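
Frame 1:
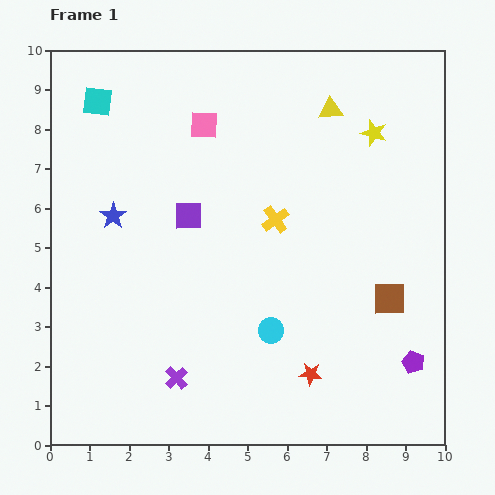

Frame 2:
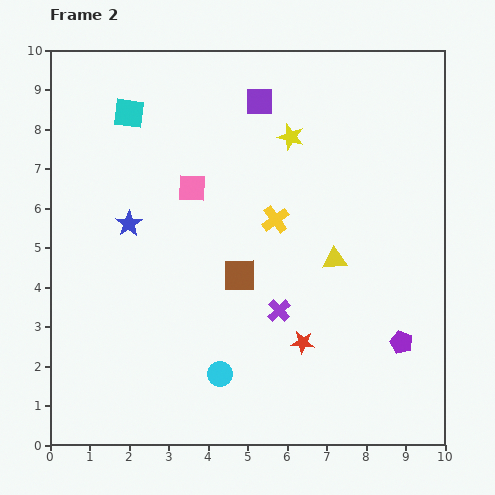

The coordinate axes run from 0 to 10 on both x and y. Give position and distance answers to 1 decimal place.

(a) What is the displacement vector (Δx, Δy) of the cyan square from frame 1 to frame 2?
(0.8, -0.3)

The cyan square was at (1.2, 8.7) in frame 1 and (2.0, 8.4) in frame 2.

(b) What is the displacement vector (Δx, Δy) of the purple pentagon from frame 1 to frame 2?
(-0.3, 0.5)

The purple pentagon was at (9.2, 2.1) in frame 1 and (8.9, 2.6) in frame 2.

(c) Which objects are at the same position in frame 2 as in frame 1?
the yellow cross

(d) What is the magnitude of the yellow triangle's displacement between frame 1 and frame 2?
3.8

The yellow triangle moved from (7.1, 8.5) to (7.2, 4.7), a distance of √(0.1² + 3.8²) ≈ 3.8.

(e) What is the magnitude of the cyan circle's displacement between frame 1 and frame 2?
1.7

The cyan circle moved from (5.6, 2.9) to (4.3, 1.8), a distance of √(1.3² + 1.1²) ≈ 1.7.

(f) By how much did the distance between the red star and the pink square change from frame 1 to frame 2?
-2.1

Distance in frame 1: 6.9. Distance in frame 2: 4.8.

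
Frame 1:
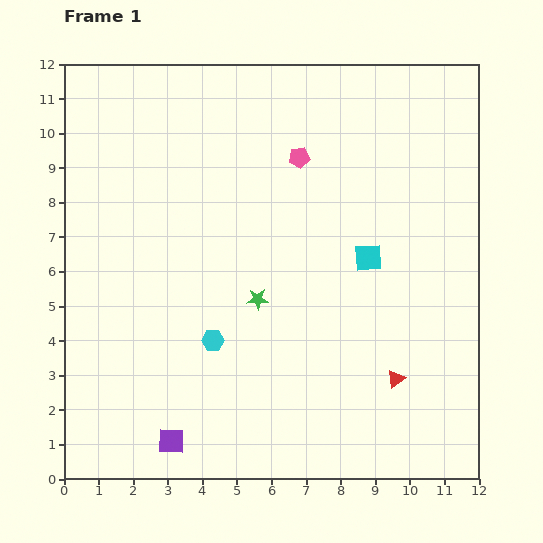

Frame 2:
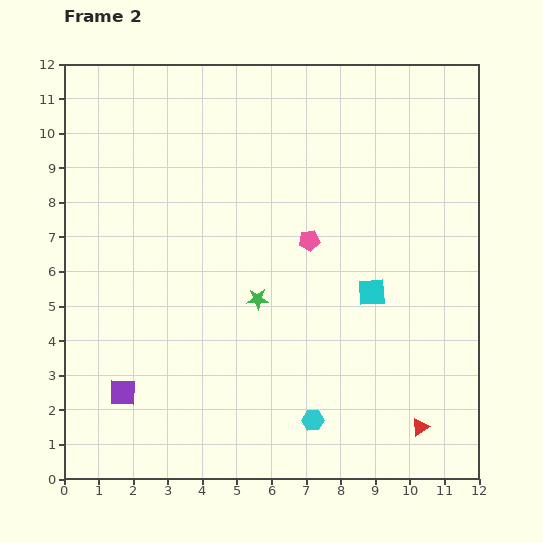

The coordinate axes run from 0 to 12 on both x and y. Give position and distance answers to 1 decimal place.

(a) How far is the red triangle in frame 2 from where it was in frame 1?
1.6

The red triangle moved from (9.6, 2.9) to (10.3, 1.5), a distance of √(0.7² + 1.4²) ≈ 1.6.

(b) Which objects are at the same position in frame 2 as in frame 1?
the green star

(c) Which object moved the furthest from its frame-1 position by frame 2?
the cyan hexagon

(moved 3.7; next 2.4)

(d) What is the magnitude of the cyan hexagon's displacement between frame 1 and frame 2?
3.7

The cyan hexagon moved from (4.3, 4.0) to (7.2, 1.7), a distance of √(2.9² + 2.3²) ≈ 3.7.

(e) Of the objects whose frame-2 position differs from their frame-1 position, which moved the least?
the cyan square

(moved 1.0)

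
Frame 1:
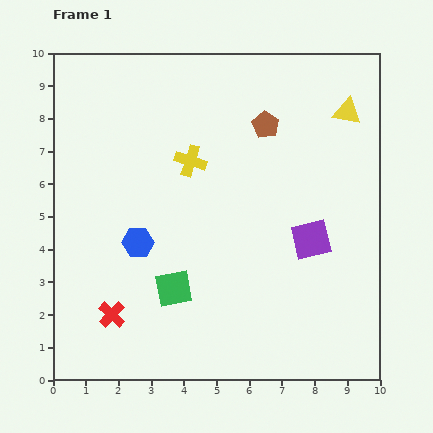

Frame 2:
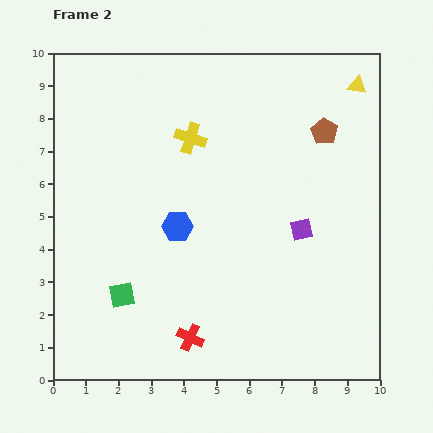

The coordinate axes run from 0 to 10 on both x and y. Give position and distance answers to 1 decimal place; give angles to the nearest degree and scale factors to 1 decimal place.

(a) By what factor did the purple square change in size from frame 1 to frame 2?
0.6×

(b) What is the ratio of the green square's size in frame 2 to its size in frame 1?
0.7×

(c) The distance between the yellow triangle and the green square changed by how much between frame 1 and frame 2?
+2.0

Distance in frame 1: 7.6. Distance in frame 2: 9.6.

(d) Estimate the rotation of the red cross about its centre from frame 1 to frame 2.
19° counter-clockwise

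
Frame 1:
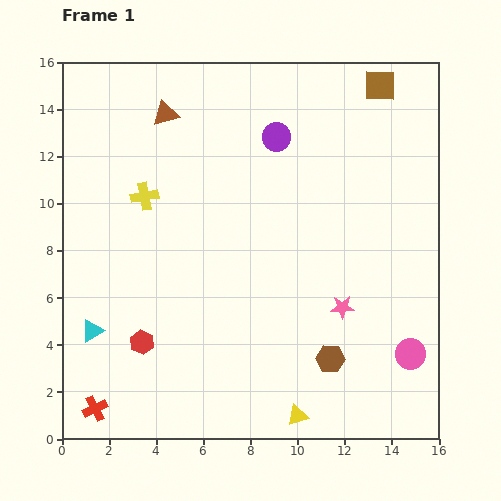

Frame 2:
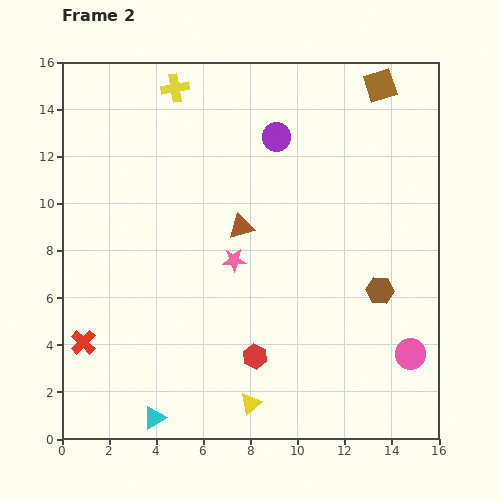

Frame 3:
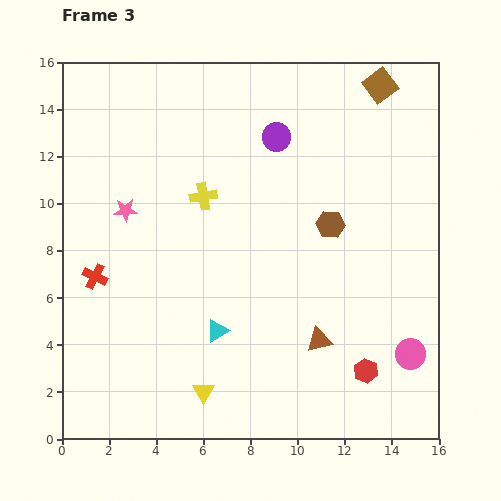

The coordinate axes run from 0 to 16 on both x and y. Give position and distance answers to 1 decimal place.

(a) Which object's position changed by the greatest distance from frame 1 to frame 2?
the brown triangle

(moved 5.8; next 5.0)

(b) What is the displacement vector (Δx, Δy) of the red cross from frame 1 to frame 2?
(-0.5, 2.8)

The red cross was at (1.4, 1.3) in frame 1 and (0.9, 4.1) in frame 2.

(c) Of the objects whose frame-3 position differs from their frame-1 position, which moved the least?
the yellow cross

(moved 2.5)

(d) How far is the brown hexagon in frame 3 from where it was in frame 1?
5.7

The brown hexagon moved from (11.4, 3.4) to (11.4, 9.1), a distance of √(0.0² + 5.7²) ≈ 5.7.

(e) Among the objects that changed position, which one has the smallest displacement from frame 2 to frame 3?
the yellow triangle

(moved 2.1)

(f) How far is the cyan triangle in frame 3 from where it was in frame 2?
4.6

The cyan triangle moved from (3.9, 0.9) to (6.6, 4.6), a distance of √(2.7² + 3.7²) ≈ 4.6.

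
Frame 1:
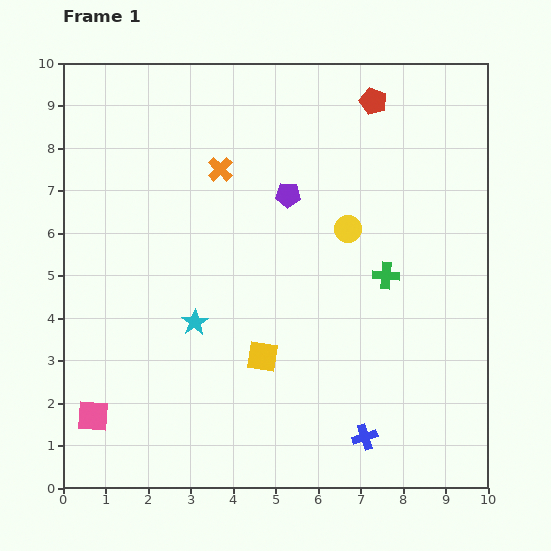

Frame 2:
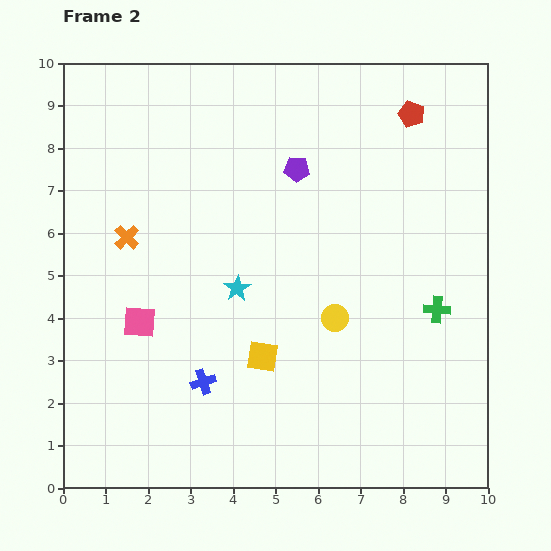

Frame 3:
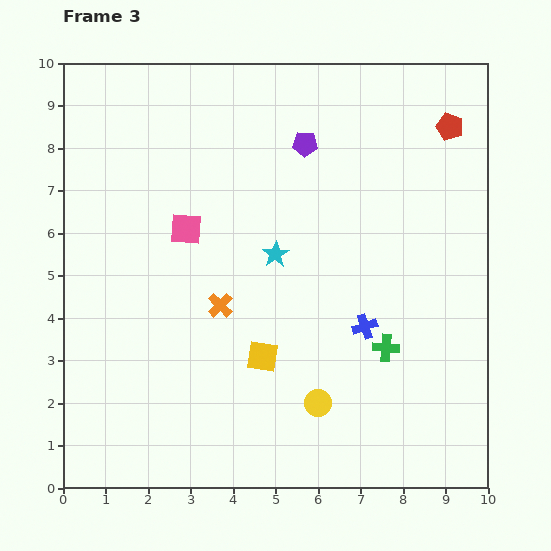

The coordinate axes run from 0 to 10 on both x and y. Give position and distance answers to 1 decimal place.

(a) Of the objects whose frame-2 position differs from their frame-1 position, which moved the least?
the purple pentagon

(moved 0.6)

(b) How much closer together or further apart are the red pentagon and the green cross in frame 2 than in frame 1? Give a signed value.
+0.5

Distance in frame 1: 4.1. Distance in frame 2: 4.6.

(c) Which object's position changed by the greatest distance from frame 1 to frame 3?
the pink square

(moved 4.9; next 4.2)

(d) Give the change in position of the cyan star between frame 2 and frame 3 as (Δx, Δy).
(0.9, 0.8)

The cyan star was at (4.1, 4.7) in frame 2 and (5.0, 5.5) in frame 3.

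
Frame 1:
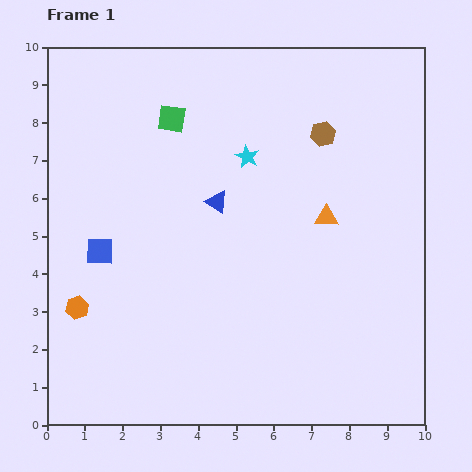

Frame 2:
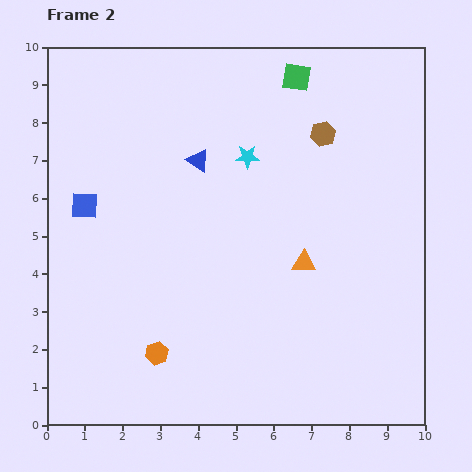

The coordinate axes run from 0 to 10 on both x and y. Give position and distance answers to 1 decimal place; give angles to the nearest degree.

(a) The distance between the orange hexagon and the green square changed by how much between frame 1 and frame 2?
+2.6

Distance in frame 1: 5.6. Distance in frame 2: 8.2.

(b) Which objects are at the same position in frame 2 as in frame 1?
the brown hexagon, the cyan star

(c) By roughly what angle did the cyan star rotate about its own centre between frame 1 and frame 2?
29° counter-clockwise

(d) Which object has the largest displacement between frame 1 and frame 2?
the green square

(moved 3.5; next 2.4)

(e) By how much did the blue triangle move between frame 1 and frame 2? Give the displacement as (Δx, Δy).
(-0.5, 1.1)

The blue triangle was at (4.5, 5.9) in frame 1 and (4.0, 7.0) in frame 2.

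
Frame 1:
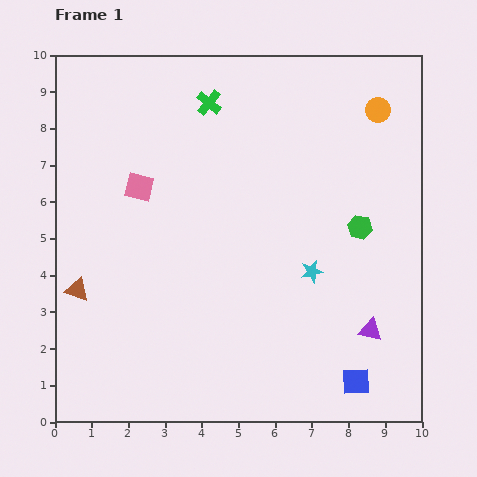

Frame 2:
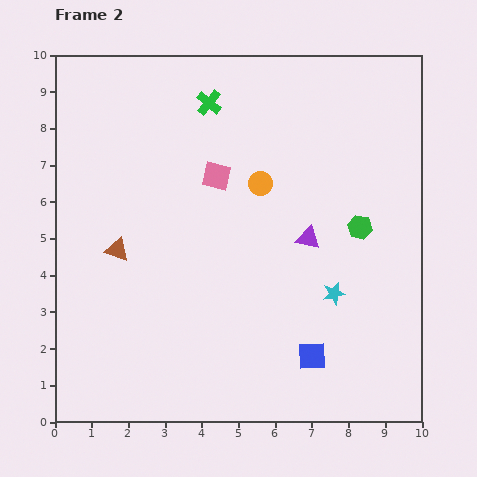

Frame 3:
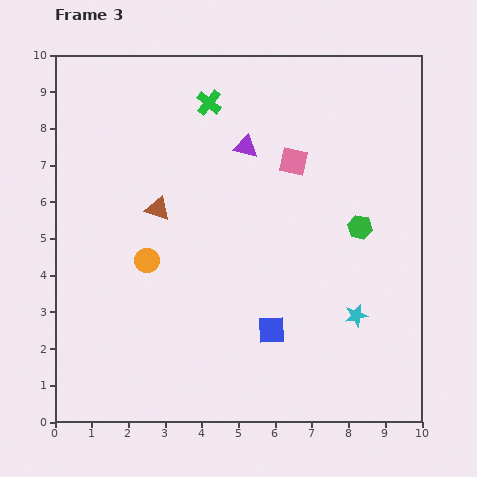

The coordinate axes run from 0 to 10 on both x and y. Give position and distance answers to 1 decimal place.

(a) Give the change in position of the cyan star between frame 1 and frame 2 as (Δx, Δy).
(0.6, -0.6)

The cyan star was at (7.0, 4.1) in frame 1 and (7.6, 3.5) in frame 2.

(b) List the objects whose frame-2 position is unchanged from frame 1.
the green hexagon, the green cross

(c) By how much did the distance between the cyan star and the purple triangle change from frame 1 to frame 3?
+3.2

Distance in frame 1: 2.3. Distance in frame 3: 5.5.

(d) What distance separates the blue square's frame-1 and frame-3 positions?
2.7

The blue square moved from (8.2, 1.1) to (5.9, 2.5), a distance of √(2.3² + 1.4²) ≈ 2.7.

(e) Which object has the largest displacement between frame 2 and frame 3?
the orange circle

(moved 3.7; next 3.0)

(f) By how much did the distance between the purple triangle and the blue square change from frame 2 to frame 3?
+1.8

Distance in frame 2: 3.2. Distance in frame 3: 5.0.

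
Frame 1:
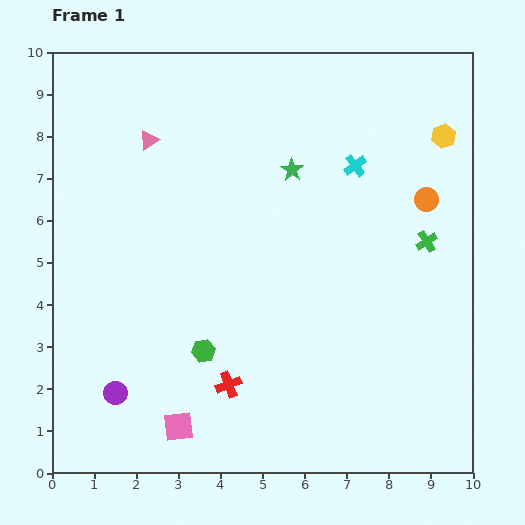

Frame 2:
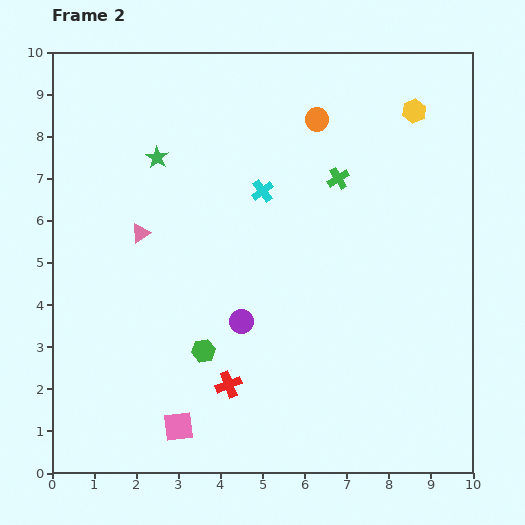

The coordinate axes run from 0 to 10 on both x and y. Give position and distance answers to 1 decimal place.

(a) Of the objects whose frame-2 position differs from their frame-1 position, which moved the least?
the yellow hexagon

(moved 0.9)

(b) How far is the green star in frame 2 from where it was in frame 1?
3.2

The green star moved from (5.7, 7.2) to (2.5, 7.5), a distance of √(3.2² + 0.3²) ≈ 3.2.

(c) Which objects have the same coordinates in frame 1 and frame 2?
the green hexagon, the pink square, the red cross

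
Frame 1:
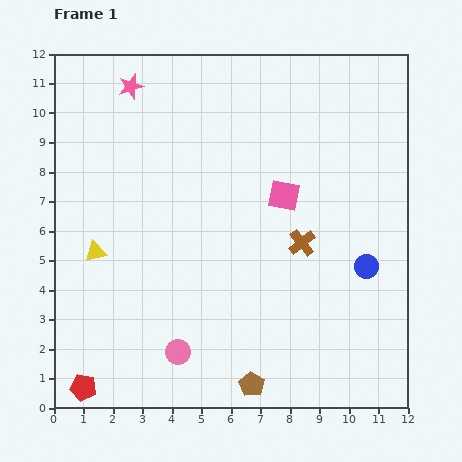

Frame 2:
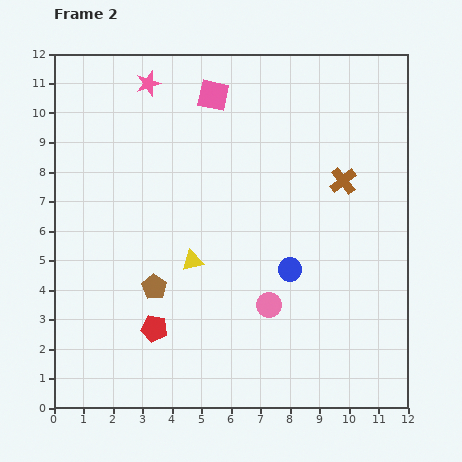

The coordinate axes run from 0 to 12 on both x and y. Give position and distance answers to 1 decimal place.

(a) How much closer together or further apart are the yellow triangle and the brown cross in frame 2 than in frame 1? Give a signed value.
-1.2

Distance in frame 1: 7.0. Distance in frame 2: 5.8.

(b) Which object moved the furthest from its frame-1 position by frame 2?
the brown pentagon

(moved 4.7; next 4.2)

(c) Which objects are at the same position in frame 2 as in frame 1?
none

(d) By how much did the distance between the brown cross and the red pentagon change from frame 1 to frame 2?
-0.8

Distance in frame 1: 8.9. Distance in frame 2: 8.1.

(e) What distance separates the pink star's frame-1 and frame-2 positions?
0.6

The pink star moved from (2.6, 10.9) to (3.2, 11.0), a distance of √(0.6² + 0.1²) ≈ 0.6.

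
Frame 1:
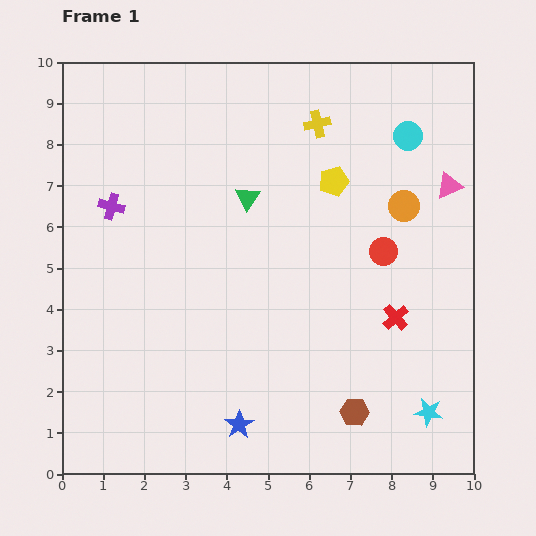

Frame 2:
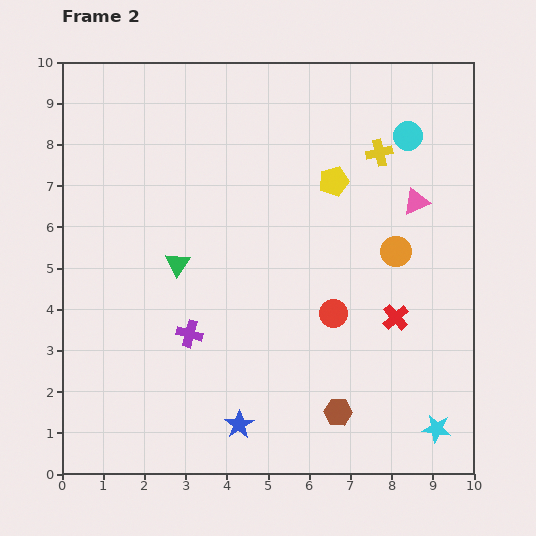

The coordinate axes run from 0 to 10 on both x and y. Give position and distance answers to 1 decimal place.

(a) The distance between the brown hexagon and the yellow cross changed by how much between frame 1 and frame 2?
-0.7

Distance in frame 1: 7.1. Distance in frame 2: 6.4.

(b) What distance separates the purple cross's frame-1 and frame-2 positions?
3.6

The purple cross moved from (1.2, 6.5) to (3.1, 3.4), a distance of √(1.9² + 3.1²) ≈ 3.6.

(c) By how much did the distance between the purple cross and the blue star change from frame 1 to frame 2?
-3.6

Distance in frame 1: 6.1. Distance in frame 2: 2.5.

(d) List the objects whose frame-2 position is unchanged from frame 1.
the yellow pentagon, the red cross, the blue star, the cyan circle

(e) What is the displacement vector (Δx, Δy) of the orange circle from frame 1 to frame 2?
(-0.2, -1.1)

The orange circle was at (8.3, 6.5) in frame 1 and (8.1, 5.4) in frame 2.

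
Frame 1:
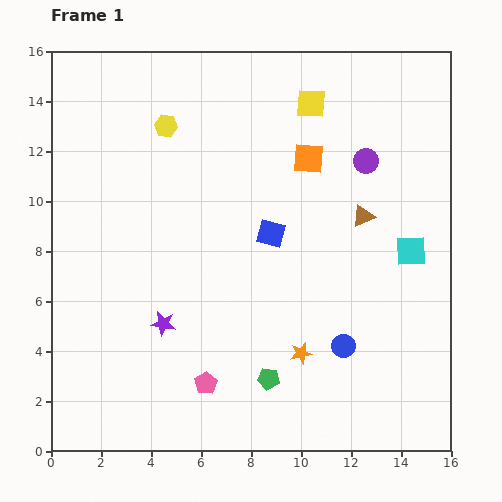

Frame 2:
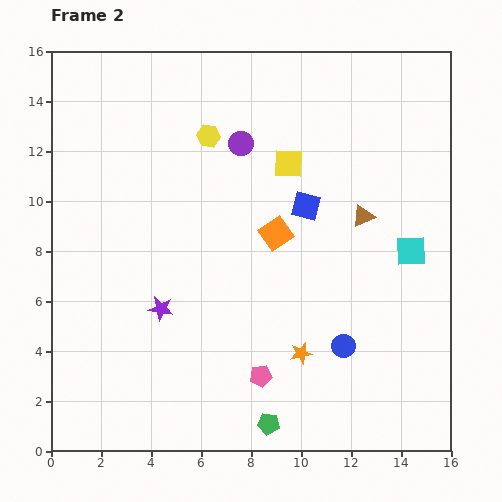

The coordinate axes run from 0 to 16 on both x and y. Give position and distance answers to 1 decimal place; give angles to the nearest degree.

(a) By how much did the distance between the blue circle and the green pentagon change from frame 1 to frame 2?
+1.0

Distance in frame 1: 3.3. Distance in frame 2: 4.3.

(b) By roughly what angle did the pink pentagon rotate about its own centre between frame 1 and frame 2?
23° clockwise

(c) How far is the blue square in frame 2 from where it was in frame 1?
1.8

The blue square moved from (8.8, 8.7) to (10.2, 9.8), a distance of √(1.4² + 1.1²) ≈ 1.8.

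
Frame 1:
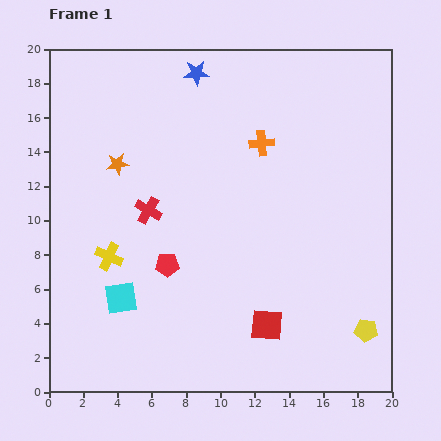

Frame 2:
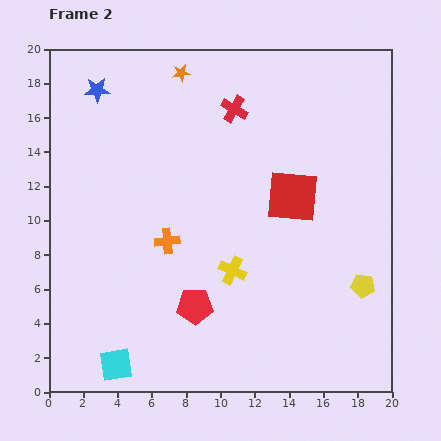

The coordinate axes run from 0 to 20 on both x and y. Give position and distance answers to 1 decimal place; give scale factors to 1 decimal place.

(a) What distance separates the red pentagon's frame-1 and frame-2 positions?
2.9

The red pentagon moved from (6.9, 7.4) to (8.5, 5.0), a distance of √(1.6² + 2.4²) ≈ 2.9.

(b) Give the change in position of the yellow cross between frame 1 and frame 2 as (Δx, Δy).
(7.2, -0.8)

The yellow cross was at (3.5, 7.9) in frame 1 and (10.7, 7.1) in frame 2.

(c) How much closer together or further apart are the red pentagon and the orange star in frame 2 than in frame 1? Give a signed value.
+7.0

Distance in frame 1: 6.6. Distance in frame 2: 13.6.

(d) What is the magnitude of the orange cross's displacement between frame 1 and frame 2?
7.9

The orange cross moved from (12.4, 14.5) to (6.9, 8.8), a distance of √(5.5² + 5.7²) ≈ 7.9.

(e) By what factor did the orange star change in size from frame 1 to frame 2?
0.8×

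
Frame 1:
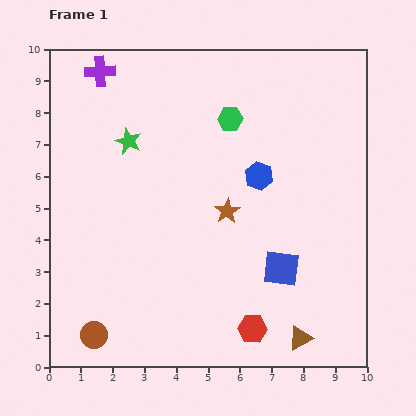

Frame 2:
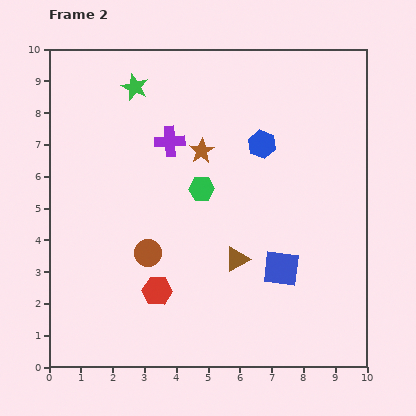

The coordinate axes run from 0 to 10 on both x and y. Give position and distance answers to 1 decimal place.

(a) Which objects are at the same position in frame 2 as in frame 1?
the blue square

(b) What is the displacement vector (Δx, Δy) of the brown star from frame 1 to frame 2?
(-0.8, 1.9)

The brown star was at (5.6, 4.9) in frame 1 and (4.8, 6.8) in frame 2.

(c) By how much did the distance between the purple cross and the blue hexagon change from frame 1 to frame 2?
-3.1

Distance in frame 1: 6.0. Distance in frame 2: 2.9.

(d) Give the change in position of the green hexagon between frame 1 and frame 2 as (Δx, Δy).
(-0.9, -2.2)

The green hexagon was at (5.7, 7.8) in frame 1 and (4.8, 5.6) in frame 2.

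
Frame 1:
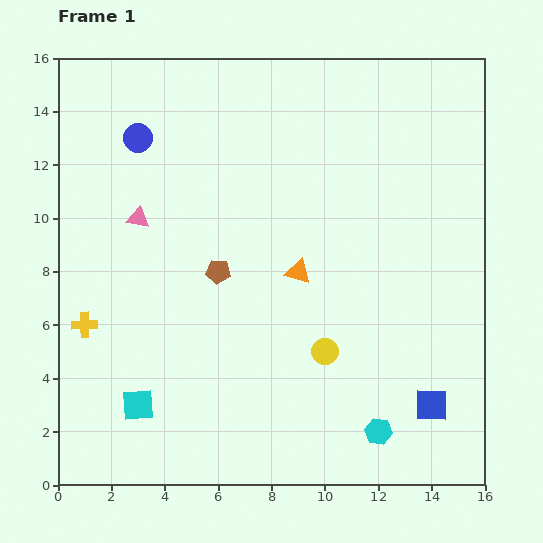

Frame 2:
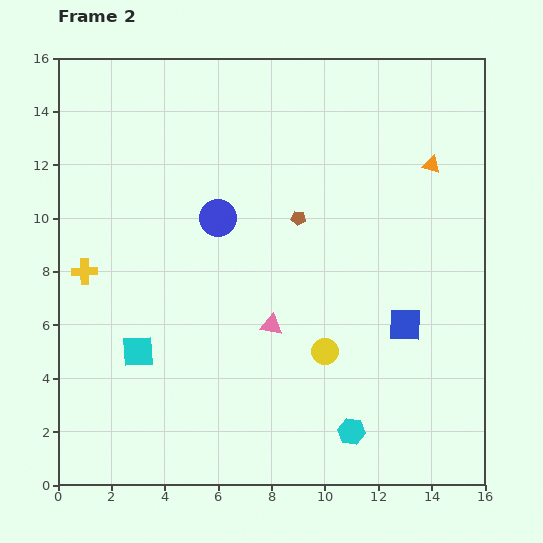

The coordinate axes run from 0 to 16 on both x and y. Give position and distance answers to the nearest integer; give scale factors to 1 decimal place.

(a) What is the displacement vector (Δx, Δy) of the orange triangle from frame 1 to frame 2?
(5, 4)

The orange triangle was at (9, 8) in frame 1 and (14, 12) in frame 2.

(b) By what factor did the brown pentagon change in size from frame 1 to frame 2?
0.6×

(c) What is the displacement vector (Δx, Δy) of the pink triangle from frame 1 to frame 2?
(5, -4)

The pink triangle was at (3, 10) in frame 1 and (8, 6) in frame 2.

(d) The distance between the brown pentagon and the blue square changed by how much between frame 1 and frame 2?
-3

Distance in frame 1: 9. Distance in frame 2: 6.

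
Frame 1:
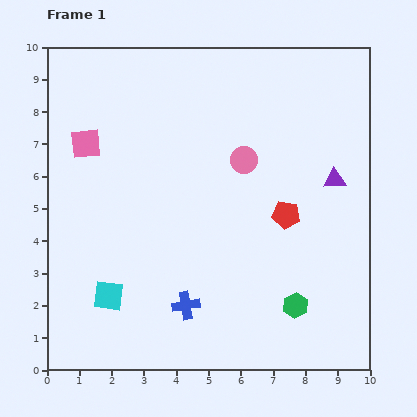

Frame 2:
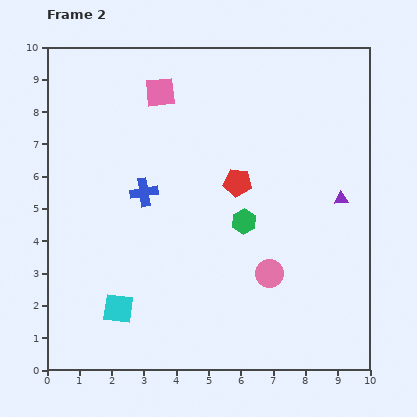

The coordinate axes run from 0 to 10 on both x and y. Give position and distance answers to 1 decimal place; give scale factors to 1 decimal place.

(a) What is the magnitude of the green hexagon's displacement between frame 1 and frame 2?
3.1

The green hexagon moved from (7.7, 2.0) to (6.1, 4.6), a distance of √(1.6² + 2.6²) ≈ 3.1.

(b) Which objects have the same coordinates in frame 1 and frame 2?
none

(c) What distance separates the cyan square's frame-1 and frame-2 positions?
0.5

The cyan square moved from (1.9, 2.3) to (2.2, 1.9), a distance of √(0.3² + 0.4²) ≈ 0.5.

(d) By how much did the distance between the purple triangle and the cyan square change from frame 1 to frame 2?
-0.2

Distance in frame 1: 7.9. Distance in frame 2: 7.7.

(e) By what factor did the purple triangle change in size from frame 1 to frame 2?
0.6×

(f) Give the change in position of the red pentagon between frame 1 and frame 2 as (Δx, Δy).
(-1.5, 1.0)

The red pentagon was at (7.4, 4.8) in frame 1 and (5.9, 5.8) in frame 2.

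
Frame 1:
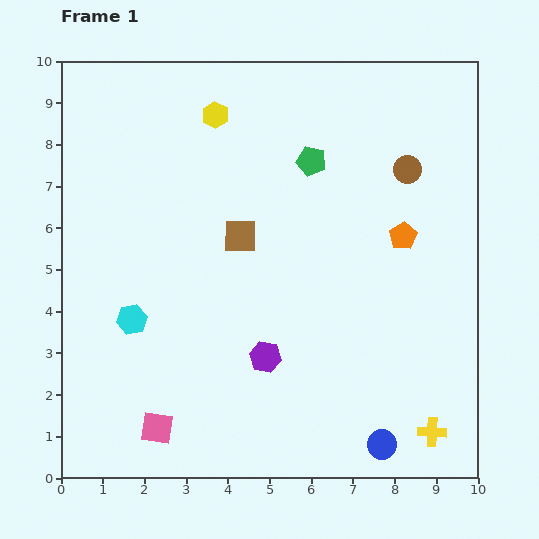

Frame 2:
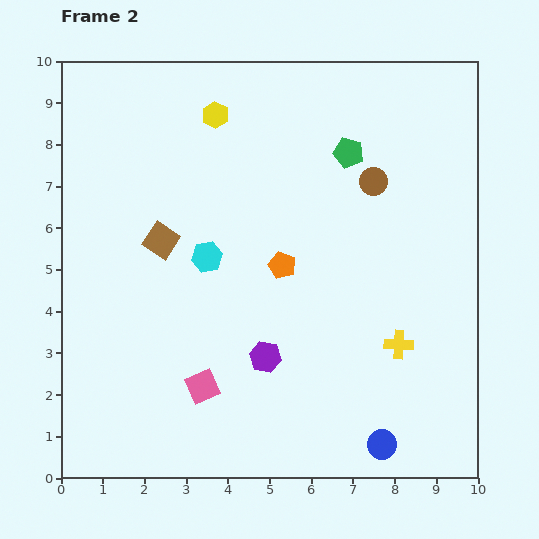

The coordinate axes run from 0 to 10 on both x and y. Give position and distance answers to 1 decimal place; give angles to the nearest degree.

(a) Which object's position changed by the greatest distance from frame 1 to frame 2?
the orange pentagon

(moved 3.0; next 2.3)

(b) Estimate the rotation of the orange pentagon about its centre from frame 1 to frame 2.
19° counter-clockwise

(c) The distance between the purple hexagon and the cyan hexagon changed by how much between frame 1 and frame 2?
-0.5

Distance in frame 1: 3.3. Distance in frame 2: 2.8.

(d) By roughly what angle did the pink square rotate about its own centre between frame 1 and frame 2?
30° counter-clockwise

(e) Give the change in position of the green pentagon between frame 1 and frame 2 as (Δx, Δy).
(0.9, 0.2)

The green pentagon was at (6.0, 7.6) in frame 1 and (6.9, 7.8) in frame 2.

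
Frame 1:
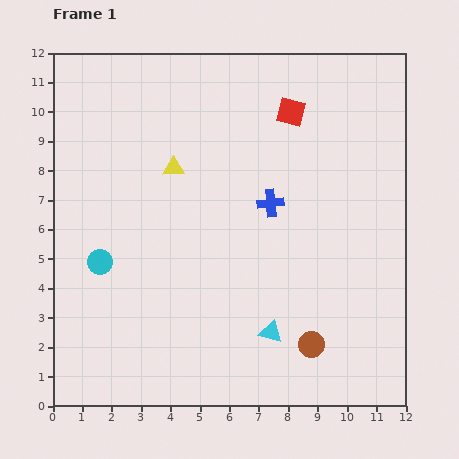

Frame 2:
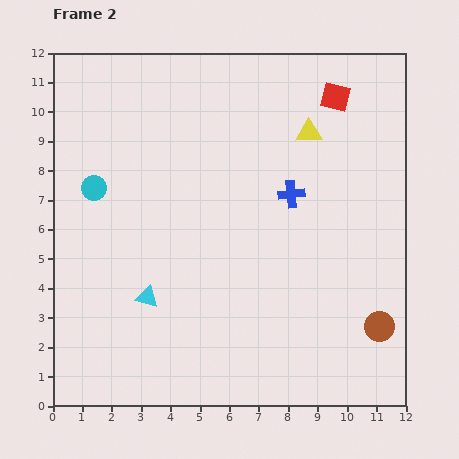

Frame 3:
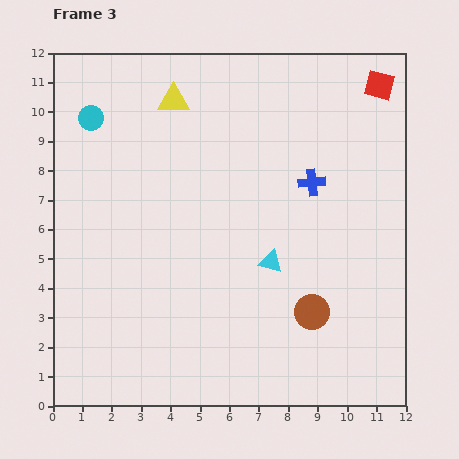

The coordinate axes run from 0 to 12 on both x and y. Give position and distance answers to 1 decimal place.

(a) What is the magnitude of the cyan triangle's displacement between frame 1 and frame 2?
4.4

The cyan triangle moved from (7.4, 2.5) to (3.2, 3.7), a distance of √(4.2² + 1.2²) ≈ 4.4.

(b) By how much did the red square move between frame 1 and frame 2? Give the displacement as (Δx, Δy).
(1.5, 0.5)

The red square was at (8.1, 10.0) in frame 1 and (9.6, 10.5) in frame 2.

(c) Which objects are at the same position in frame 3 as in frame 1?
none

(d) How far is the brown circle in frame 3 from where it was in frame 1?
1.1

The brown circle moved from (8.8, 2.1) to (8.8, 3.2), a distance of √(0.0² + 1.1²) ≈ 1.1.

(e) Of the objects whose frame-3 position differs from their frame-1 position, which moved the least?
the brown circle

(moved 1.1)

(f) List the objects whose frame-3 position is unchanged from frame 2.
none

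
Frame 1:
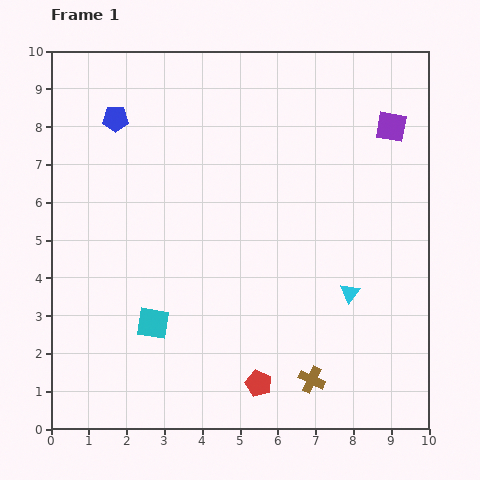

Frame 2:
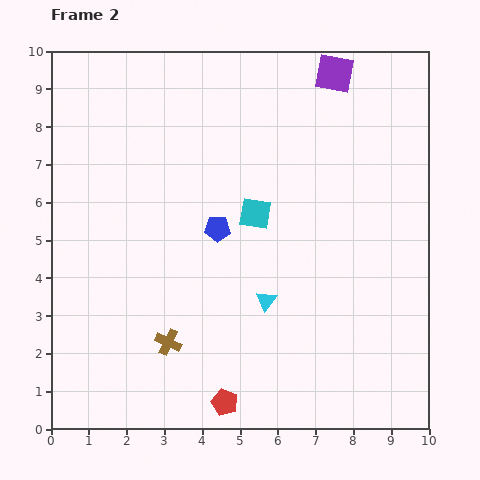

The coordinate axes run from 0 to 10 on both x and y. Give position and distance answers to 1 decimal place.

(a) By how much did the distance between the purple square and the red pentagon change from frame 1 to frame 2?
+1.6

Distance in frame 1: 7.6. Distance in frame 2: 9.2.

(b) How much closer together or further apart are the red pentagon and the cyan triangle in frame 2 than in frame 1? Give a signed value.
-0.5

Distance in frame 1: 3.4. Distance in frame 2: 2.9.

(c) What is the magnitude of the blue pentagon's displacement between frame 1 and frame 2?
4.0

The blue pentagon moved from (1.7, 8.2) to (4.4, 5.3), a distance of √(2.7² + 2.9²) ≈ 4.0.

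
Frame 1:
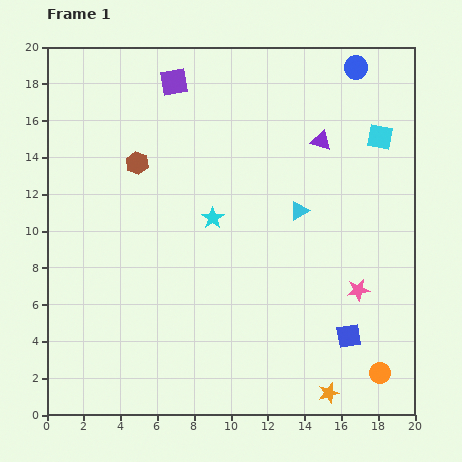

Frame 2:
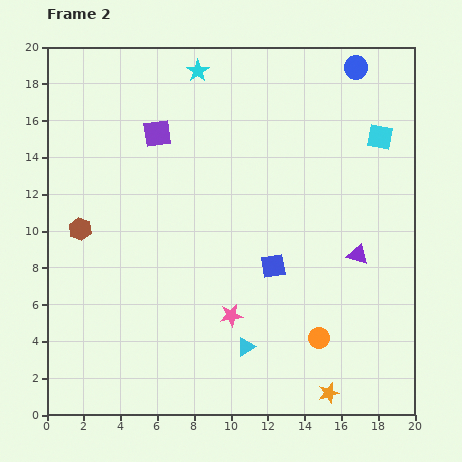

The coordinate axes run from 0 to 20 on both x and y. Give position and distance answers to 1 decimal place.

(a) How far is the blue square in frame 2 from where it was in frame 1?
5.6

The blue square moved from (16.4, 4.3) to (12.3, 8.1), a distance of √(4.1² + 3.8²) ≈ 5.6.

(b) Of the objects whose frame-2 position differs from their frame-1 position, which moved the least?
the purple square

(moved 2.9)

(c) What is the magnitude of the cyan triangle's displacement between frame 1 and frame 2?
7.9

The cyan triangle moved from (13.7, 11.1) to (10.8, 3.7), a distance of √(2.9² + 7.4²) ≈ 7.9.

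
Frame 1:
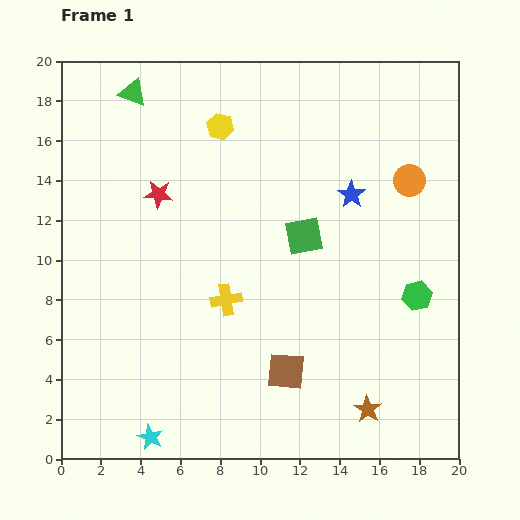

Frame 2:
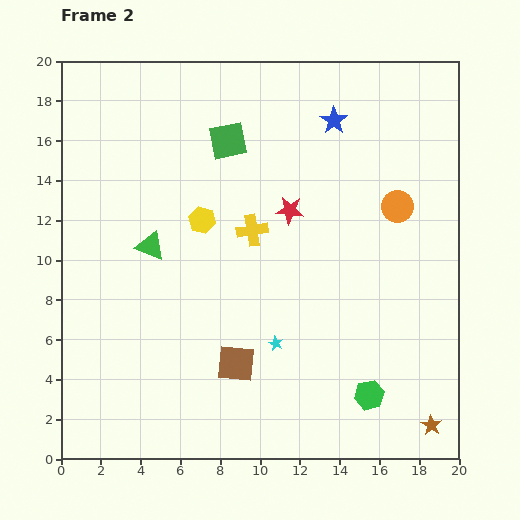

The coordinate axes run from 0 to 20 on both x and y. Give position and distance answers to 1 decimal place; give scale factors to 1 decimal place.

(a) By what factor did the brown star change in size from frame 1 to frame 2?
0.8×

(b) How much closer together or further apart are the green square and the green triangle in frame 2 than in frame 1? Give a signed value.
-4.6

Distance in frame 1: 11.2. Distance in frame 2: 6.6.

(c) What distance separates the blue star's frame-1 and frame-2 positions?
3.8

The blue star moved from (14.6, 13.3) to (13.7, 17.0), a distance of √(0.9² + 3.7²) ≈ 3.8.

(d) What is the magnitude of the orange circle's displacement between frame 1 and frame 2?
1.4

The orange circle moved from (17.5, 14.0) to (16.9, 12.7), a distance of √(0.6² + 1.3²) ≈ 1.4.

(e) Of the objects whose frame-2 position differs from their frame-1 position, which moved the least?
the orange circle

(moved 1.4)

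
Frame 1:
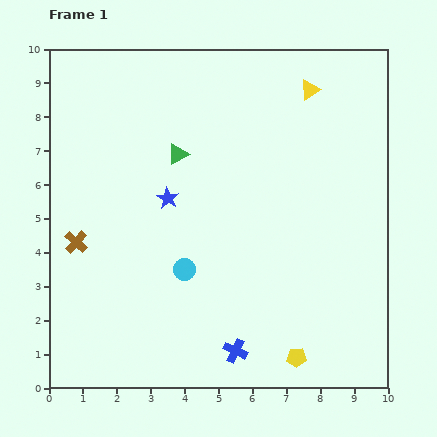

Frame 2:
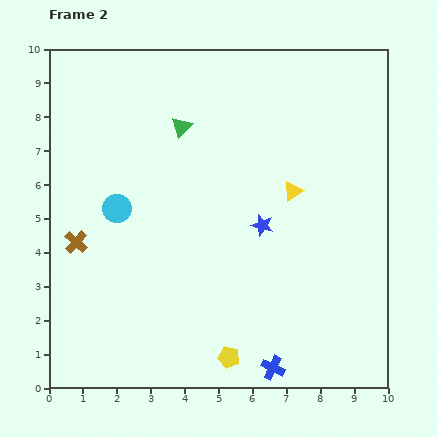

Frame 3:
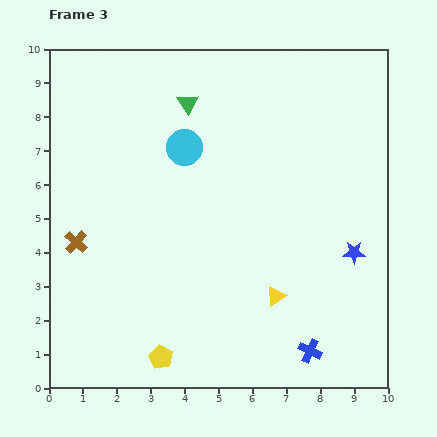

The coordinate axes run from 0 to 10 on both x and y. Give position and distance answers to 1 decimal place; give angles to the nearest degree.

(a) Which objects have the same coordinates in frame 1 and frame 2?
the brown cross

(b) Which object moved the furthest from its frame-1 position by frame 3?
the yellow triangle

(moved 6.2; next 5.7)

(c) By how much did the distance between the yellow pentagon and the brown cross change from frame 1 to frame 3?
-3.1

Distance in frame 1: 7.3. Distance in frame 3: 4.2.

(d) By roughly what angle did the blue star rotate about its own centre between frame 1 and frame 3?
31° counter-clockwise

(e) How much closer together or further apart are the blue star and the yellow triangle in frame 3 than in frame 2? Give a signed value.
+1.3

Distance in frame 2: 1.3. Distance in frame 3: 2.6.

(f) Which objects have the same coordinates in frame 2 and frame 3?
the brown cross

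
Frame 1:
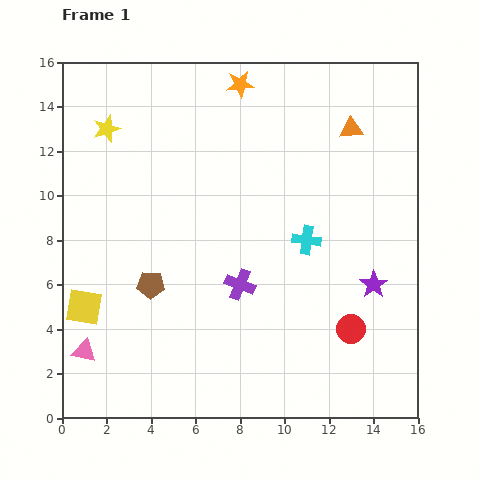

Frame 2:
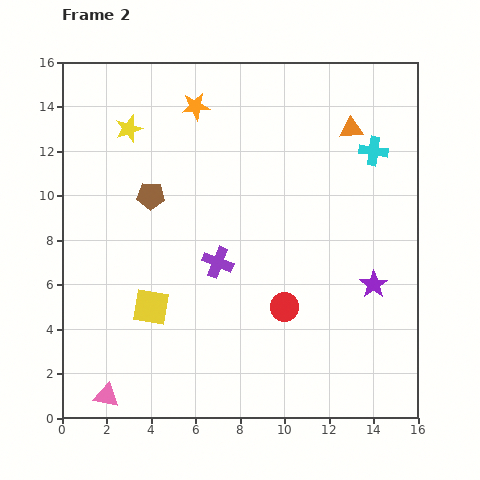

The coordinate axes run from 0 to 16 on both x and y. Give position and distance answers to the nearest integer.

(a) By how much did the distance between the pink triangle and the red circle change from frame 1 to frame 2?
-3

Distance in frame 1: 12. Distance in frame 2: 9.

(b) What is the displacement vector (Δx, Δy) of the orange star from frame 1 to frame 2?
(-2, -1)

The orange star was at (8, 15) in frame 1 and (6, 14) in frame 2.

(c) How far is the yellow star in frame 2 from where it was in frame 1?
1

The yellow star moved from (2, 13) to (3, 13), a distance of √(1² + 0²) ≈ 1.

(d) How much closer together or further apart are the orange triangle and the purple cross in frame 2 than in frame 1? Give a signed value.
-1

Distance in frame 1: 9. Distance in frame 2: 8.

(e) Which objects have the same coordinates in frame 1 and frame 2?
the orange triangle, the purple star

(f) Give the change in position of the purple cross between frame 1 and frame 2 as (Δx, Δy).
(-1, 1)

The purple cross was at (8, 6) in frame 1 and (7, 7) in frame 2.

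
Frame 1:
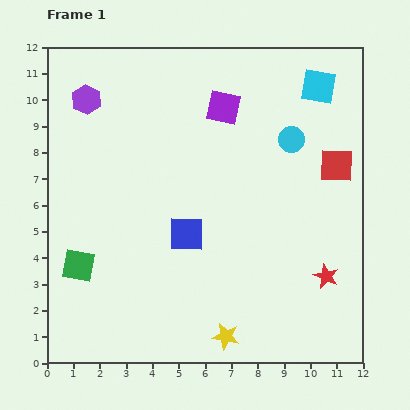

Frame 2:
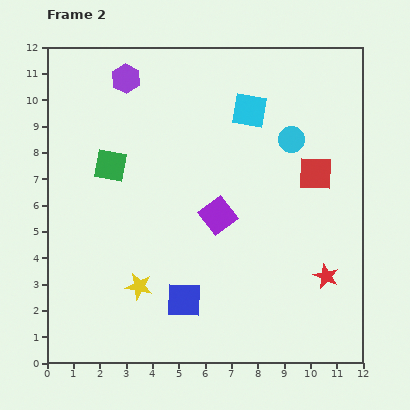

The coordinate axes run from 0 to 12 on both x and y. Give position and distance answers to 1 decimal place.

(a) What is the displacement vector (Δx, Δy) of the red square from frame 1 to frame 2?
(-0.8, -0.3)

The red square was at (11.0, 7.5) in frame 1 and (10.2, 7.2) in frame 2.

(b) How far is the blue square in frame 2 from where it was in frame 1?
2.5

The blue square moved from (5.3, 4.9) to (5.2, 2.4), a distance of √(0.1² + 2.5²) ≈ 2.5.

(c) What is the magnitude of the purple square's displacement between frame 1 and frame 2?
4.1

The purple square moved from (6.7, 9.7) to (6.5, 5.6), a distance of √(0.2² + 4.1²) ≈ 4.1.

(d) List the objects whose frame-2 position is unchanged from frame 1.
the red star, the cyan circle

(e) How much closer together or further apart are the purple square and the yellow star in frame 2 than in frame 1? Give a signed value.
-4.7

Distance in frame 1: 8.7. Distance in frame 2: 4.0.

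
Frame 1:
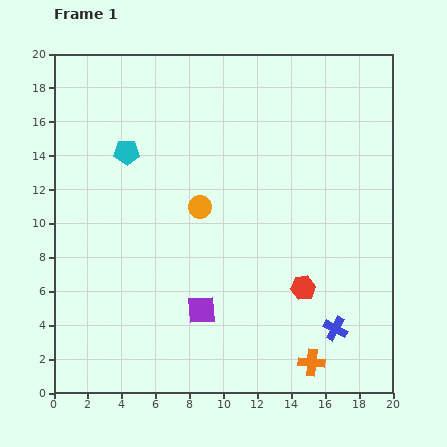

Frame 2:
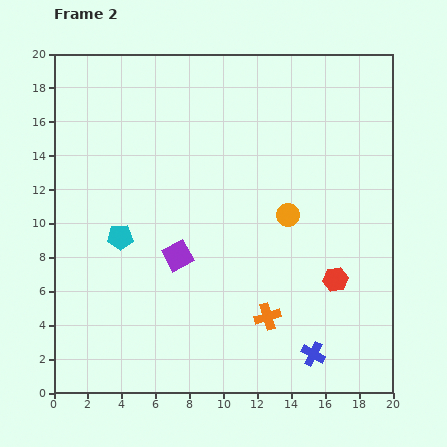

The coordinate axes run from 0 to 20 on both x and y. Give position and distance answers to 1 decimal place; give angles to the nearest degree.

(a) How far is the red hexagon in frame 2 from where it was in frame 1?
2.0

The red hexagon moved from (14.7, 6.2) to (16.6, 6.7), a distance of √(1.9² + 0.5²) ≈ 2.0.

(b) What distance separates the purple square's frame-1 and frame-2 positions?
3.5

The purple square moved from (8.7, 4.9) to (7.3, 8.1), a distance of √(1.4² + 3.2²) ≈ 3.5.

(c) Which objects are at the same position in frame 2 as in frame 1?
none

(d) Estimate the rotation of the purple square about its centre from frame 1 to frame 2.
25° counter-clockwise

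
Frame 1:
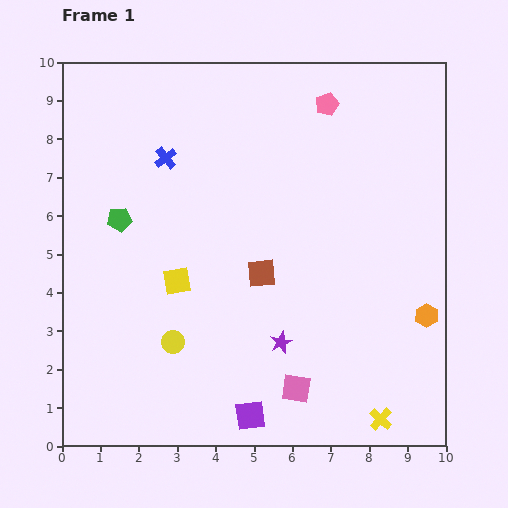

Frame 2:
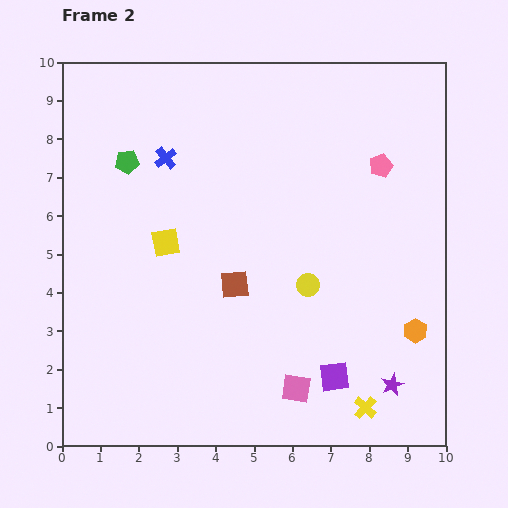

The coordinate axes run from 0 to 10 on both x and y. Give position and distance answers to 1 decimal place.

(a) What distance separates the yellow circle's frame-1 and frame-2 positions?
3.8

The yellow circle moved from (2.9, 2.7) to (6.4, 4.2), a distance of √(3.5² + 1.5²) ≈ 3.8.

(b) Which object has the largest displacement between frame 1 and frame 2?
the yellow circle

(moved 3.8; next 3.1)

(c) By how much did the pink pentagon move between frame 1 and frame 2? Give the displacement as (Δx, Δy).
(1.4, -1.6)

The pink pentagon was at (6.9, 8.9) in frame 1 and (8.3, 7.3) in frame 2.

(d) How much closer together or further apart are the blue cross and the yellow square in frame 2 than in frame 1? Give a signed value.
-1.0

Distance in frame 1: 3.2. Distance in frame 2: 2.2.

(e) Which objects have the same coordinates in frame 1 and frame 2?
the blue cross, the pink square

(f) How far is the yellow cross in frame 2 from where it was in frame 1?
0.5

The yellow cross moved from (8.3, 0.7) to (7.9, 1.0), a distance of √(0.4² + 0.3²) ≈ 0.5.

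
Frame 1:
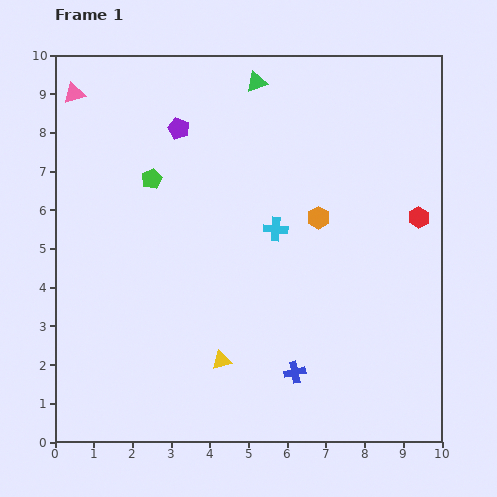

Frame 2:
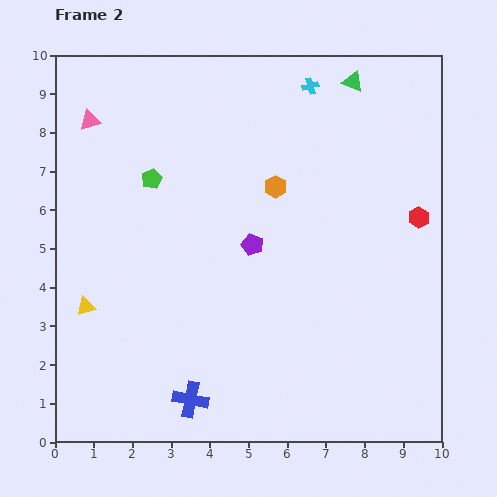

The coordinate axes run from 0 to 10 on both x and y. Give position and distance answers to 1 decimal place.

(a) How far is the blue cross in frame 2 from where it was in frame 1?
2.8

The blue cross moved from (6.2, 1.8) to (3.5, 1.1), a distance of √(2.7² + 0.7²) ≈ 2.8.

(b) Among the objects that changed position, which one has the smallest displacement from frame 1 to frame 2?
the pink triangle

(moved 0.8)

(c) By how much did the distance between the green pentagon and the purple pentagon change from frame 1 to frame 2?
+1.6

Distance in frame 1: 1.5. Distance in frame 2: 3.1.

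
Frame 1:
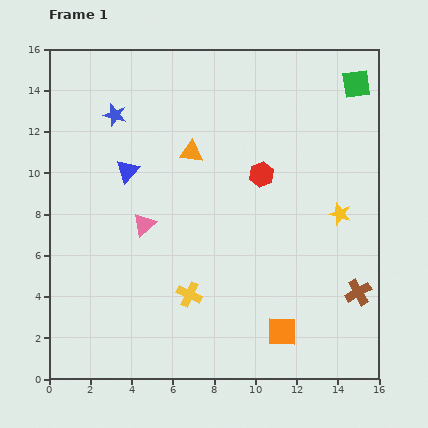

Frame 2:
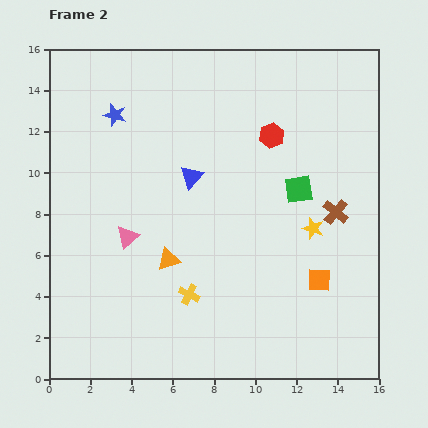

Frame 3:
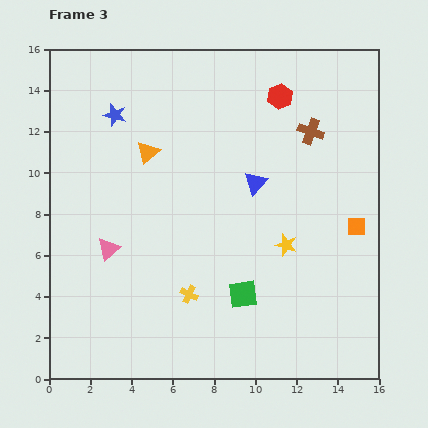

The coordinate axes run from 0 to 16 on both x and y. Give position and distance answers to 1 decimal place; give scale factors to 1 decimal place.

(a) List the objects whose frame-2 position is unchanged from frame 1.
the blue star, the yellow cross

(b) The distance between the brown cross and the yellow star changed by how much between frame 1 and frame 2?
-2.5

Distance in frame 1: 3.9. Distance in frame 2: 1.4.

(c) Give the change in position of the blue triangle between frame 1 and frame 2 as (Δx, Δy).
(3.1, -0.3)

The blue triangle was at (3.8, 10.1) in frame 1 and (6.9, 9.8) in frame 2.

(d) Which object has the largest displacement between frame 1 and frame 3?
the green square

(moved 11.6; next 8.1)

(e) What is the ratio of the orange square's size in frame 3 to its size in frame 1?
0.6×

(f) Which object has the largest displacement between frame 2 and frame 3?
the green square

(moved 5.8; next 5.3)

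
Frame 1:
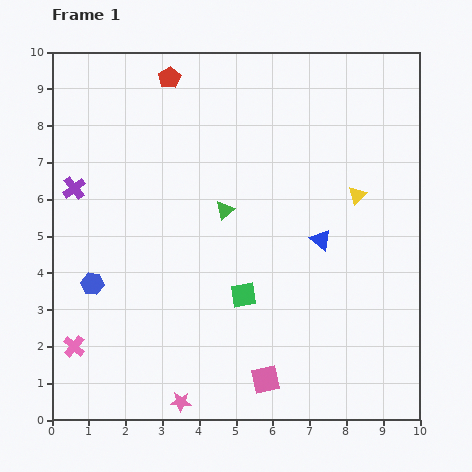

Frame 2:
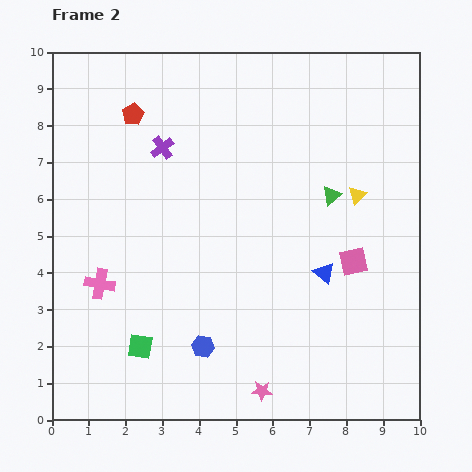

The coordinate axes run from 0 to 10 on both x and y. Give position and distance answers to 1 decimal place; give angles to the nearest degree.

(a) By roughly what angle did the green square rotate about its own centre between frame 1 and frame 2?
19° clockwise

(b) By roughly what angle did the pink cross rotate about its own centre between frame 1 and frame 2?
31° counter-clockwise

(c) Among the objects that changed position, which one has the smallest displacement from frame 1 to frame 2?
the blue triangle

(moved 0.9)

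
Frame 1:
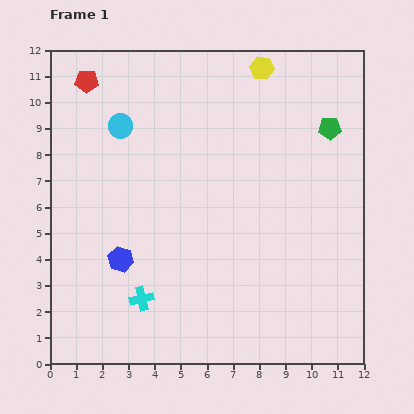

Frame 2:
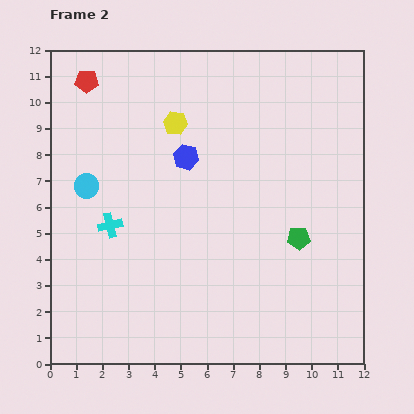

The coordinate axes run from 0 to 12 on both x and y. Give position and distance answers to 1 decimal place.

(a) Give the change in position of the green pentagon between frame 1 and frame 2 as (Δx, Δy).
(-1.2, -4.2)

The green pentagon was at (10.7, 9.0) in frame 1 and (9.5, 4.8) in frame 2.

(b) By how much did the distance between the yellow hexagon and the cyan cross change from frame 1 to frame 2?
-5.3

Distance in frame 1: 9.9. Distance in frame 2: 4.6.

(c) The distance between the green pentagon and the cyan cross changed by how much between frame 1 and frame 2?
-2.5

Distance in frame 1: 9.7. Distance in frame 2: 7.2.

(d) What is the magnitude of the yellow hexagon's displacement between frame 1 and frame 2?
3.9

The yellow hexagon moved from (8.1, 11.3) to (4.8, 9.2), a distance of √(3.3² + 2.1²) ≈ 3.9.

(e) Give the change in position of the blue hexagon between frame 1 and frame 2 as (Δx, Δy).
(2.5, 3.9)

The blue hexagon was at (2.7, 4.0) in frame 1 and (5.2, 7.9) in frame 2.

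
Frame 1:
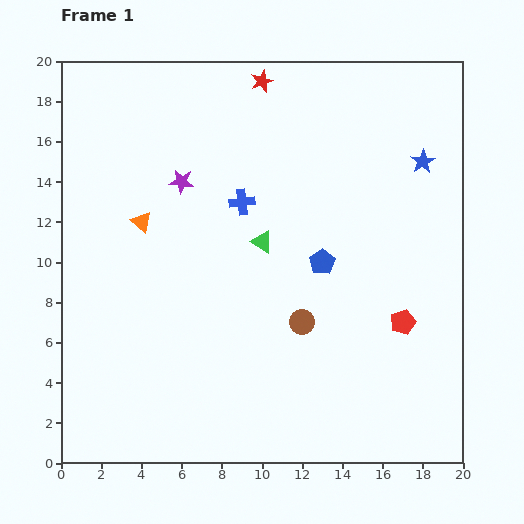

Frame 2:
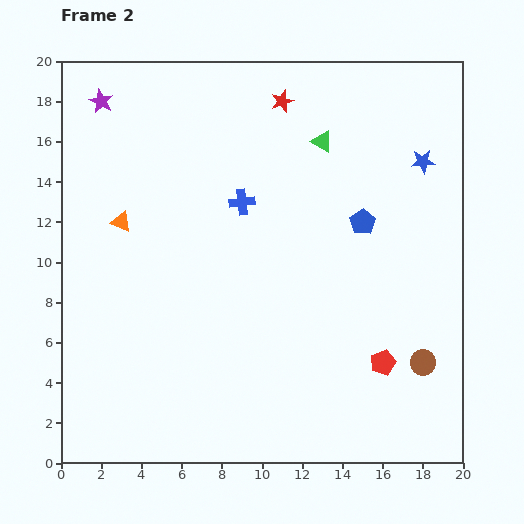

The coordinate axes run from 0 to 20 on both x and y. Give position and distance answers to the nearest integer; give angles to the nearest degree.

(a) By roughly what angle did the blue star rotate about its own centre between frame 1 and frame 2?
26° clockwise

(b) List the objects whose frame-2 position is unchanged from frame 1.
the blue star, the blue cross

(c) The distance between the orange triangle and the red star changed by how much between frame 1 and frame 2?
+1

Distance in frame 1: 9. Distance in frame 2: 10.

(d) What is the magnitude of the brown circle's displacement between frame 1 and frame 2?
6

The brown circle moved from (12, 7) to (18, 5), a distance of √(6² + 2²) ≈ 6.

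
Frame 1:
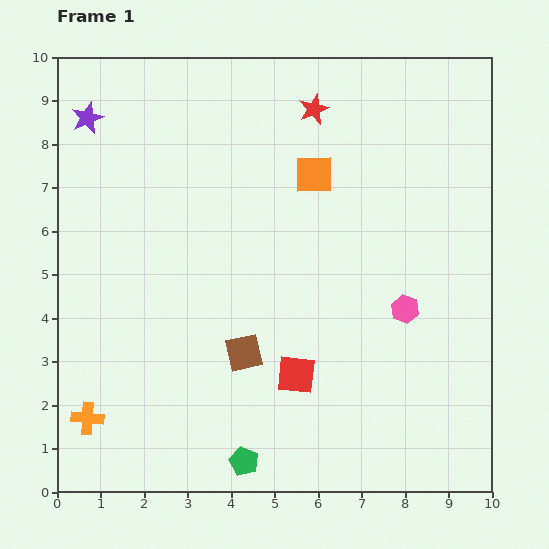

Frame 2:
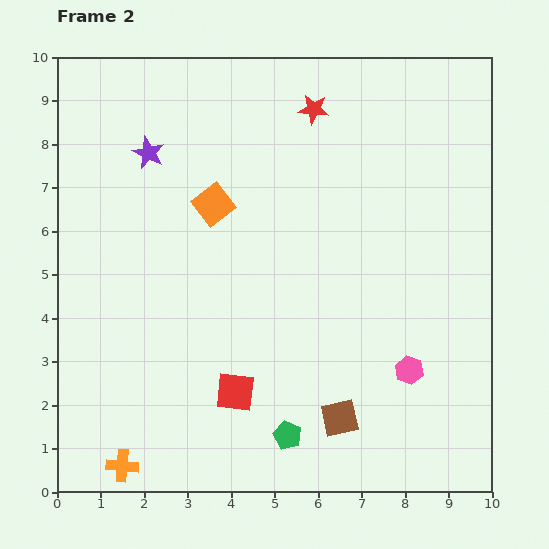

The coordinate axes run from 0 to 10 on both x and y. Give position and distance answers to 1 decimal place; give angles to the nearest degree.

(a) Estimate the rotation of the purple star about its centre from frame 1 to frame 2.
25° counter-clockwise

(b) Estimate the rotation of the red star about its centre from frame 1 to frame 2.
29° clockwise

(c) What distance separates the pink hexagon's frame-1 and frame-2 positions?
1.4

The pink hexagon moved from (8.0, 4.2) to (8.1, 2.8), a distance of √(0.1² + 1.4²) ≈ 1.4.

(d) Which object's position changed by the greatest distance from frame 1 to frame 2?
the brown square

(moved 2.7; next 2.4)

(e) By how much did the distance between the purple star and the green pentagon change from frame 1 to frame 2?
-1.5

Distance in frame 1: 8.7. Distance in frame 2: 7.2.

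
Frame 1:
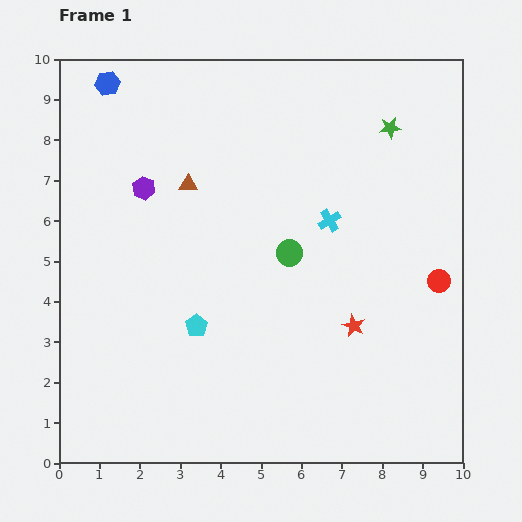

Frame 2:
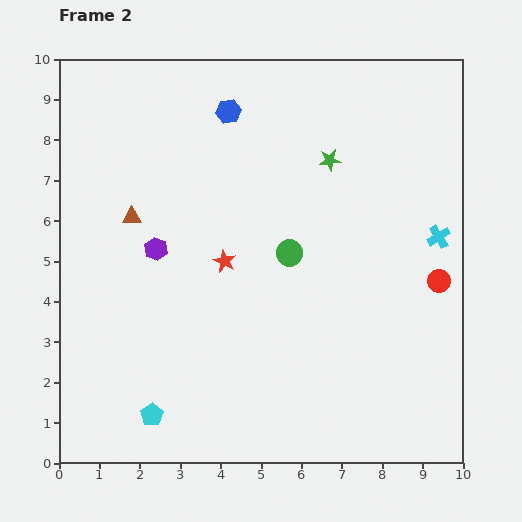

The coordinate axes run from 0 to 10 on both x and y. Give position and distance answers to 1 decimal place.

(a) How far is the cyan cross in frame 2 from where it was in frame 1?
2.7

The cyan cross moved from (6.7, 6.0) to (9.4, 5.6), a distance of √(2.7² + 0.4²) ≈ 2.7.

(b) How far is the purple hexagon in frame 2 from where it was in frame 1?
1.5

The purple hexagon moved from (2.1, 6.8) to (2.4, 5.3), a distance of √(0.3² + 1.5²) ≈ 1.5.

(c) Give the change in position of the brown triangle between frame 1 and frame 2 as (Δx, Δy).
(-1.4, -0.8)

The brown triangle was at (3.2, 6.9) in frame 1 and (1.8, 6.1) in frame 2.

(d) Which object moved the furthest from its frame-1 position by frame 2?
the red star

(moved 3.6; next 3.1)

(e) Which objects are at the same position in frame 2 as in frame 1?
the green circle, the red circle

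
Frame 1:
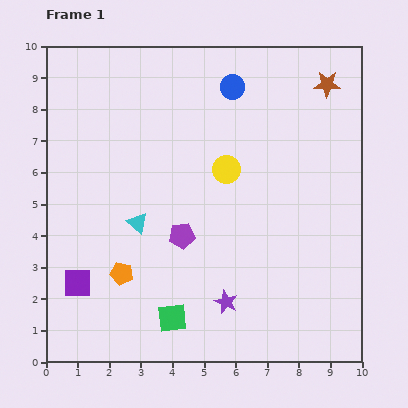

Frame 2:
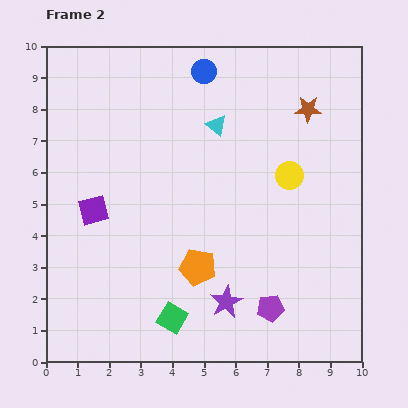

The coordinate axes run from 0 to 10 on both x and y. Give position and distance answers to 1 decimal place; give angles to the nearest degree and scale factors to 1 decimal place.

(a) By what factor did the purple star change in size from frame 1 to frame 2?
1.4×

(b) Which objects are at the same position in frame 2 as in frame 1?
the green square, the purple star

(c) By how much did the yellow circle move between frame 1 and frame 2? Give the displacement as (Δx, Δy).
(2.0, -0.2)

The yellow circle was at (5.7, 6.1) in frame 1 and (7.7, 5.9) in frame 2.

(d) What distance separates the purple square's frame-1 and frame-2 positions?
2.4

The purple square moved from (1.0, 2.5) to (1.5, 4.8), a distance of √(0.5² + 2.3²) ≈ 2.4.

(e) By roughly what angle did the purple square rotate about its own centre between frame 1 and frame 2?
16° counter-clockwise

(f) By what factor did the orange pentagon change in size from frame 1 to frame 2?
1.6×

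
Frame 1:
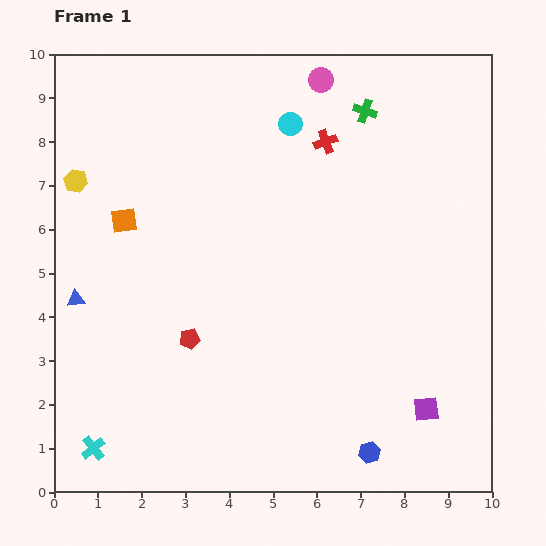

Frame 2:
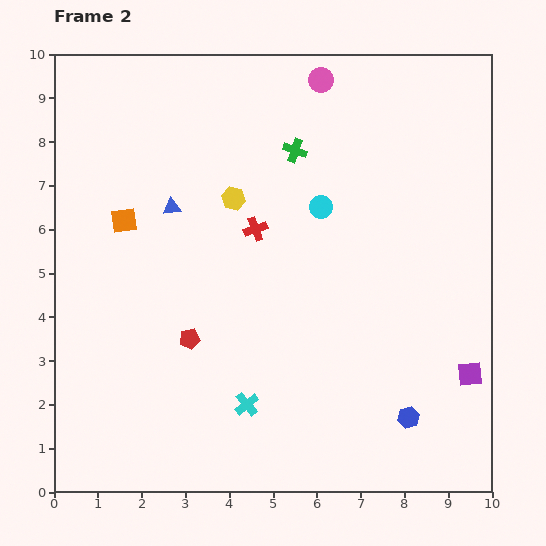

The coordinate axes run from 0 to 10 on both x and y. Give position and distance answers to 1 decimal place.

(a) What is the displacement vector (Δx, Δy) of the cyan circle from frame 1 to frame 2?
(0.7, -1.9)

The cyan circle was at (5.4, 8.4) in frame 1 and (6.1, 6.5) in frame 2.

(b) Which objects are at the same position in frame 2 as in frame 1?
the red pentagon, the pink circle, the orange square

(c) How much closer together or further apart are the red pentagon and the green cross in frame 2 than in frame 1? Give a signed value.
-1.7

Distance in frame 1: 6.6. Distance in frame 2: 4.9.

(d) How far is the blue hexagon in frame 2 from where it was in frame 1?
1.2

The blue hexagon moved from (7.2, 0.9) to (8.1, 1.7), a distance of √(0.9² + 0.8²) ≈ 1.2.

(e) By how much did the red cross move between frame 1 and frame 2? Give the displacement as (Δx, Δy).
(-1.6, -2.0)

The red cross was at (6.2, 8.0) in frame 1 and (4.6, 6.0) in frame 2.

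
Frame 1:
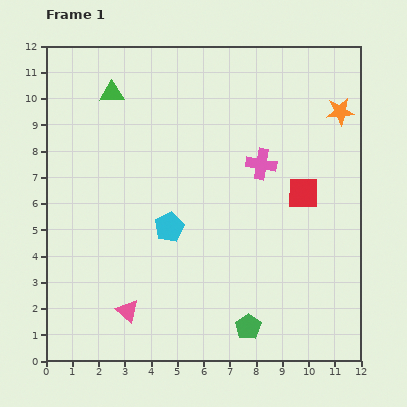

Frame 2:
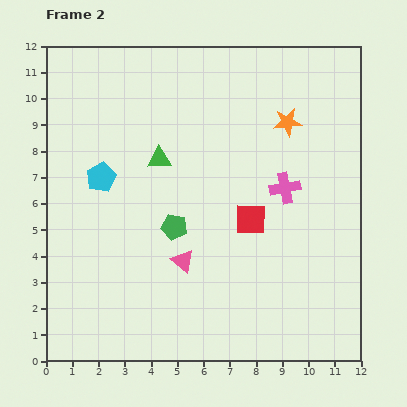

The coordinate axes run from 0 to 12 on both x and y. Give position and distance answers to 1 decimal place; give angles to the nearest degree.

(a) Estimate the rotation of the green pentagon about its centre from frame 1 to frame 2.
26° counter-clockwise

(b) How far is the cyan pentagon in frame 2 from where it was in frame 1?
3.2

The cyan pentagon moved from (4.7, 5.1) to (2.1, 7.0), a distance of √(2.6² + 1.9²) ≈ 3.2.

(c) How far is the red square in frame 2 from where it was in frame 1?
2.2

The red square moved from (9.8, 6.4) to (7.8, 5.4), a distance of √(2.0² + 1.0²) ≈ 2.2.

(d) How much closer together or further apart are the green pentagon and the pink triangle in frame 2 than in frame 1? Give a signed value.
-3.3

Distance in frame 1: 4.6. Distance in frame 2: 1.3.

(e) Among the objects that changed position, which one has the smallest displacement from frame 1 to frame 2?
the pink cross

(moved 1.3)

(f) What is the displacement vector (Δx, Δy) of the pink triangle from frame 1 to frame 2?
(2.1, 1.9)

The pink triangle was at (3.1, 1.9) in frame 1 and (5.2, 3.8) in frame 2.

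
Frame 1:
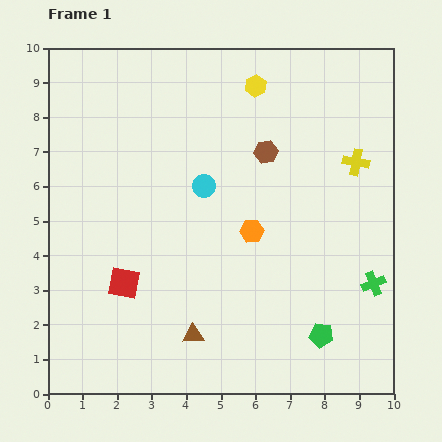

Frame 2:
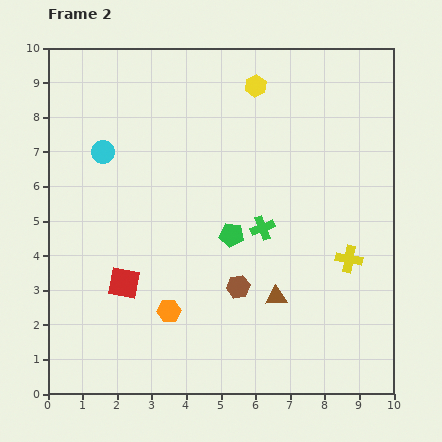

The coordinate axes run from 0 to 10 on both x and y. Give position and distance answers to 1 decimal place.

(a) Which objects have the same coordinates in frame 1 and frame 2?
the yellow hexagon, the red square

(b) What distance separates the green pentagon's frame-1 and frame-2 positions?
3.9

The green pentagon moved from (7.9, 1.7) to (5.3, 4.6), a distance of √(2.6² + 2.9²) ≈ 3.9.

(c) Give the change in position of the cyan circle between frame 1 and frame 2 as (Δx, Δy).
(-2.9, 1.0)

The cyan circle was at (4.5, 6.0) in frame 1 and (1.6, 7.0) in frame 2.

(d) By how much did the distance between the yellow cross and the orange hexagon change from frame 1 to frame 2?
+1.8

Distance in frame 1: 3.6. Distance in frame 2: 5.4.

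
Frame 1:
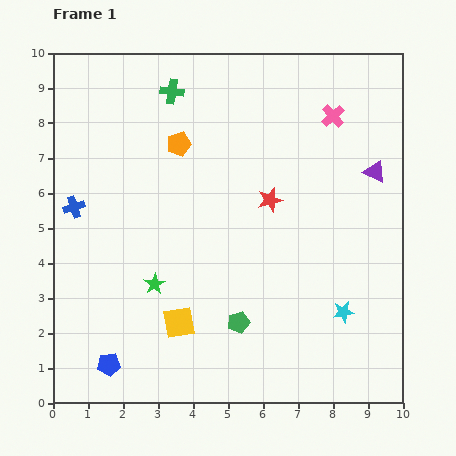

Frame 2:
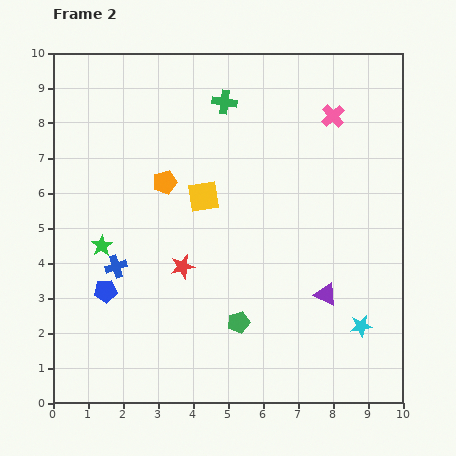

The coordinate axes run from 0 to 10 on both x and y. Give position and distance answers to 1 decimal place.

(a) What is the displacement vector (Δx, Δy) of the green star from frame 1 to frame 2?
(-1.5, 1.1)

The green star was at (2.9, 3.4) in frame 1 and (1.4, 4.5) in frame 2.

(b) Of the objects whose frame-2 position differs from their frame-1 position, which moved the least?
the cyan star

(moved 0.6)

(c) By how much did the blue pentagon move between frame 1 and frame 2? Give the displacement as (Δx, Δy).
(-0.1, 2.1)

The blue pentagon was at (1.6, 1.1) in frame 1 and (1.5, 3.2) in frame 2.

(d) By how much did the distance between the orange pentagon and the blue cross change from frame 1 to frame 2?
-0.7

Distance in frame 1: 3.5. Distance in frame 2: 2.8.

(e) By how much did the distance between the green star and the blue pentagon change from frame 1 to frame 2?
-1.3

Distance in frame 1: 2.6. Distance in frame 2: 1.3.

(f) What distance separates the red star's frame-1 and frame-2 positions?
3.1

The red star moved from (6.2, 5.8) to (3.7, 3.9), a distance of √(2.5² + 1.9²) ≈ 3.1.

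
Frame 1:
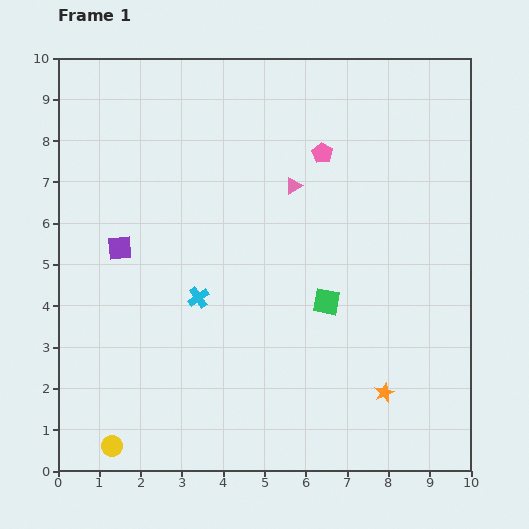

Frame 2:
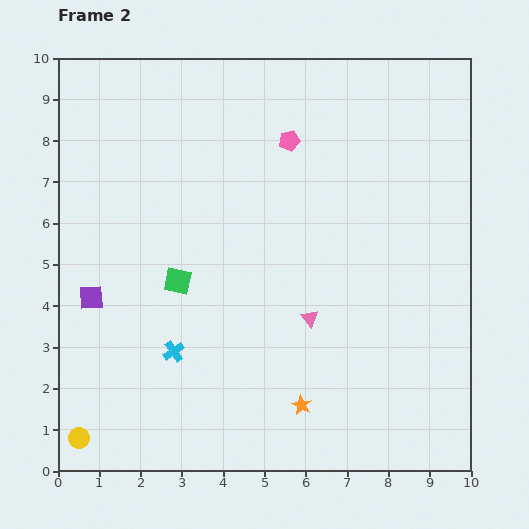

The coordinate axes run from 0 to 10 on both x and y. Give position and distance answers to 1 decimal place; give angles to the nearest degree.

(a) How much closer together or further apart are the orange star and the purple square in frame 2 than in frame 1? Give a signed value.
-1.6

Distance in frame 1: 7.3. Distance in frame 2: 5.7.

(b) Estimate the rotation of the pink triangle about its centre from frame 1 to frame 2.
38° counter-clockwise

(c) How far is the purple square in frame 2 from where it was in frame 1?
1.4

The purple square moved from (1.5, 5.4) to (0.8, 4.2), a distance of √(0.7² + 1.2²) ≈ 1.4.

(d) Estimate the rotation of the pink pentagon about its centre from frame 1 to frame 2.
28° clockwise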